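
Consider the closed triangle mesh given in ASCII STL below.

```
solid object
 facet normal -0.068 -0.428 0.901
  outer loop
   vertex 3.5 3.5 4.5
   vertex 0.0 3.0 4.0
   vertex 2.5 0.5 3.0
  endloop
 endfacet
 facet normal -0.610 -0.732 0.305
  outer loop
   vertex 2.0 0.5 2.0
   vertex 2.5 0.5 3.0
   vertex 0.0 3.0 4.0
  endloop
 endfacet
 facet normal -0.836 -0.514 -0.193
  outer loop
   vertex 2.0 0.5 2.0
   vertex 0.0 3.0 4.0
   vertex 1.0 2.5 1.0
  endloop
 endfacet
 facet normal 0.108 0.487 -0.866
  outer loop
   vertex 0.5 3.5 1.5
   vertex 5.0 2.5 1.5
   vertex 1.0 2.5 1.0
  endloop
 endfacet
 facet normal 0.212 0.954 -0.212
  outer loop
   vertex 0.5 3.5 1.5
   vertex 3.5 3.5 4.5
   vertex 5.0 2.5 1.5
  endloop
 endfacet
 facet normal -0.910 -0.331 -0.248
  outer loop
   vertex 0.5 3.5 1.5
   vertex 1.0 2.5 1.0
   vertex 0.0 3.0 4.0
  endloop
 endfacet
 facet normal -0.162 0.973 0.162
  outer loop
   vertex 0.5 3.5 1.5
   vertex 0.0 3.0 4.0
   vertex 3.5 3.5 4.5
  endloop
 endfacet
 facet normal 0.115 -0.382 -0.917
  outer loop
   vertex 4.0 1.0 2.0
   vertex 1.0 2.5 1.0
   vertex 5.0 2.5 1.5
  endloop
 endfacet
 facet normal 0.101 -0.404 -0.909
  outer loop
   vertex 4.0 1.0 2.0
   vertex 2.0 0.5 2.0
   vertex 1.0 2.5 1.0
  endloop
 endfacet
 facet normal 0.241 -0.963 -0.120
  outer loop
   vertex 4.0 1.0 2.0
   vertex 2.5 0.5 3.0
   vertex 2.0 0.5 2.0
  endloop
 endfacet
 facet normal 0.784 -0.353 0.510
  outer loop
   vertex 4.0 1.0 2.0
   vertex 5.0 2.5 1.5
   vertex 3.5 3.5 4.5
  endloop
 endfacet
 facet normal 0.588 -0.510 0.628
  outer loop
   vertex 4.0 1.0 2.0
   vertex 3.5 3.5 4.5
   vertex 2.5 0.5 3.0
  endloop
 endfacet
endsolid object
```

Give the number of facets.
12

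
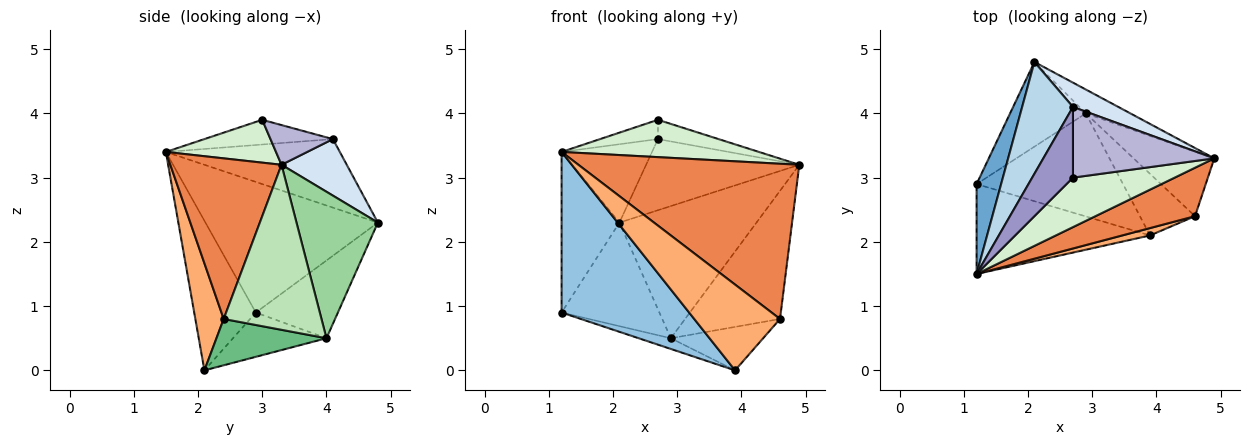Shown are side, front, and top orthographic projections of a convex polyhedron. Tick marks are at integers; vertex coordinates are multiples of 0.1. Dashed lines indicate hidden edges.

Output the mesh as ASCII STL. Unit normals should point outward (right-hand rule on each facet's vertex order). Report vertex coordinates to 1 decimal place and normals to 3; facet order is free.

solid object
 facet normal -0.933 0.313 0.175
  outer loop
   vertex 1.2 2.9 0.9
   vertex 1.2 1.5 3.4
   vertex 2.1 4.8 2.3
  endloop
 endfacet
 facet normal -0.388 -0.804 -0.450
  outer loop
   vertex 1.2 2.9 0.9
   vertex 3.9 2.1 0.0
   vertex 1.2 1.5 3.4
  endloop
 endfacet
 facet normal -0.741 0.385 0.550
  outer loop
   vertex 2.7 4.1 3.6
   vertex 2.1 4.8 2.3
   vertex 1.2 1.5 3.4
  endloop
 endfacet
 facet normal 0.374 0.878 0.300
  outer loop
   vertex 2.7 4.1 3.6
   vertex 4.9 3.3 3.2
   vertex 2.1 4.8 2.3
  endloop
 endfacet
 facet normal 0.433 -0.860 0.269
  outer loop
   vertex 4.6 2.4 0.8
   vertex 4.9 3.3 3.2
   vertex 1.2 1.5 3.4
  endloop
 endfacet
 facet normal 0.313 -0.946 0.081
  outer loop
   vertex 4.6 2.4 0.8
   vertex 1.2 1.5 3.4
   vertex 3.9 2.1 0.0
  endloop
 endfacet
 facet normal -0.545 0.649 -0.531
  outer loop
   vertex 2.9 4.0 0.5
   vertex 1.2 2.9 0.9
   vertex 2.1 4.8 2.3
  endloop
 endfacet
 facet normal -0.288 0.099 -0.952
  outer loop
   vertex 2.9 4.0 0.5
   vertex 3.9 2.1 0.0
   vertex 1.2 2.9 0.9
  endloop
 endfacet
 facet normal 0.566 0.475 -0.674
  outer loop
   vertex 2.9 4.0 0.5
   vertex 4.6 2.4 0.8
   vertex 3.9 2.1 0.0
  endloop
 endfacet
 facet normal 0.504 0.850 -0.153
  outer loop
   vertex 2.9 4.0 0.5
   vertex 2.1 4.8 2.3
   vertex 4.9 3.3 3.2
  endloop
 endfacet
 facet normal 0.677 0.657 -0.331
  outer loop
   vertex 2.9 4.0 0.5
   vertex 4.9 3.3 3.2
   vertex 4.6 2.4 0.8
  endloop
 endfacet
 facet normal 0.319 -0.571 0.757
  outer loop
   vertex 2.7 3.0 3.9
   vertex 1.2 1.5 3.4
   vertex 4.9 3.3 3.2
  endloop
 endfacet
 facet normal -0.505 0.227 0.833
  outer loop
   vertex 2.7 3.0 3.9
   vertex 2.7 4.1 3.6
   vertex 1.2 1.5 3.4
  endloop
 endfacet
 facet normal 0.262 0.254 0.931
  outer loop
   vertex 2.7 3.0 3.9
   vertex 4.9 3.3 3.2
   vertex 2.7 4.1 3.6
  endloop
 endfacet
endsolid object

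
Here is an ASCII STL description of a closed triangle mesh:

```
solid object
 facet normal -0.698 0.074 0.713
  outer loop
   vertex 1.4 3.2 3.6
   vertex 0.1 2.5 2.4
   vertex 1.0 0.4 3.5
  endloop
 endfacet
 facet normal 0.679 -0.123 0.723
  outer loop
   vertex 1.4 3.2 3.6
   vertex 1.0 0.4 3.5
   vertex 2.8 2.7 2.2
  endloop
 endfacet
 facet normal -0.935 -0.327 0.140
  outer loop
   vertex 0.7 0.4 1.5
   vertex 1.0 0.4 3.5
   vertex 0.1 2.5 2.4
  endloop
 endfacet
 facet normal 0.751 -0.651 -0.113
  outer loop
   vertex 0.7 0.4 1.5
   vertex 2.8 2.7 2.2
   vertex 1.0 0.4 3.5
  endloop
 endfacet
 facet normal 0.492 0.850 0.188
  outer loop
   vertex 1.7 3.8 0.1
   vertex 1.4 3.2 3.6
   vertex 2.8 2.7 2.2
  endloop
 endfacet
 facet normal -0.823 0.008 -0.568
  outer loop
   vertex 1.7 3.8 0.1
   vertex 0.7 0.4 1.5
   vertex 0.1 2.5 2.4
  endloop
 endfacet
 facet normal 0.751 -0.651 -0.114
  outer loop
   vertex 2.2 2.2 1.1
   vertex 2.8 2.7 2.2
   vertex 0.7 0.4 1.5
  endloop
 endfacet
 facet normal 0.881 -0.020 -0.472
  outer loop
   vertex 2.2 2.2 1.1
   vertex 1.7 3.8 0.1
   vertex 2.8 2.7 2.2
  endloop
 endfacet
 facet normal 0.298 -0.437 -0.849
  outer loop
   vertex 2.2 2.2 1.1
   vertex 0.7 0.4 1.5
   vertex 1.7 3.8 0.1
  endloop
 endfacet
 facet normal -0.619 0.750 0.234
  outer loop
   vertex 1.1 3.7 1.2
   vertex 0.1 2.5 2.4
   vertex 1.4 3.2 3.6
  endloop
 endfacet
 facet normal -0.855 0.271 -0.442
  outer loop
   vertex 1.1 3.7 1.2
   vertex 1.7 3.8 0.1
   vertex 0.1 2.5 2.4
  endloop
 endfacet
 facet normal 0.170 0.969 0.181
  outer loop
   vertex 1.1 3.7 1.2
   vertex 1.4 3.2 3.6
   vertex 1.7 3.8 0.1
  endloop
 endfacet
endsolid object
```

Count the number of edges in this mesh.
18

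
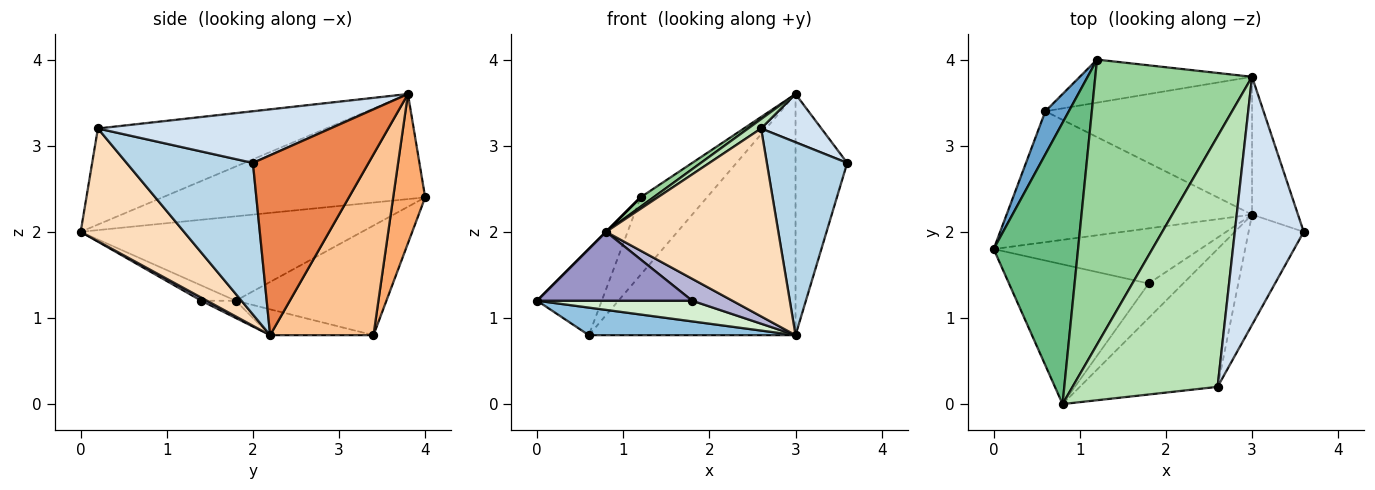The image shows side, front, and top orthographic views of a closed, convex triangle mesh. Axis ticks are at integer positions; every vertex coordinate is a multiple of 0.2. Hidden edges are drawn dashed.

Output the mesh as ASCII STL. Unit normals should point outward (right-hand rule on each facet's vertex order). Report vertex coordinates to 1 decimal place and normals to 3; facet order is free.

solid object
 facet normal -0.902 0.386 0.193
  outer loop
   vertex 0.6 3.4 0.8
   vertex 0.0 1.8 1.2
   vertex 1.2 4.0 2.4
  endloop
 endfacet
 facet normal -0.102 -0.205 -0.973
  outer loop
   vertex 3.0 2.2 0.8
   vertex 0.0 1.8 1.2
   vertex 0.6 3.4 0.8
  endloop
 endfacet
 facet normal 0.807 -0.513 -0.293
  outer loop
   vertex 2.6 0.2 3.2
   vertex 3.0 2.2 0.8
   vertex 3.6 2.0 2.8
  endloop
 endfacet
 facet normal 0.593 -0.154 0.790
  outer loop
   vertex 3.0 3.8 3.6
   vertex 2.6 0.2 3.2
   vertex 3.6 2.0 2.8
  endloop
 endfacet
 facet normal 0.889 0.397 -0.227
  outer loop
   vertex 3.0 3.8 3.6
   vertex 3.6 2.0 2.8
   vertex 3.0 2.2 0.8
  endloop
 endfacet
 facet normal 0.388 0.806 -0.448
  outer loop
   vertex 3.0 3.8 3.6
   vertex 0.6 3.4 0.8
   vertex 1.2 4.0 2.4
  endloop
 endfacet
 facet normal 0.398 0.796 -0.455
  outer loop
   vertex 3.0 3.8 3.6
   vertex 3.0 2.2 0.8
   vertex 0.6 3.4 0.8
  endloop
 endfacet
 facet normal 0.436 -0.726 -0.532
  outer loop
   vertex 0.8 0.0 2.0
   vertex 3.0 2.2 0.8
   vertex 2.6 0.2 3.2
  endloop
 endfacet
 facet normal -0.707 0.000 0.707
  outer loop
   vertex 0.8 0.0 2.0
   vertex 1.2 4.0 2.4
   vertex 0.0 1.8 1.2
  endloop
 endfacet
 facet normal -0.557 -0.027 0.830
  outer loop
   vertex 0.8 0.0 2.0
   vertex 3.0 3.8 3.6
   vertex 1.2 4.0 2.4
  endloop
 endfacet
 facet normal -0.552 -0.031 0.833
  outer loop
   vertex 0.8 0.0 2.0
   vertex 2.6 0.2 3.2
   vertex 3.0 3.8 3.6
  endloop
 endfacet
 facet normal -0.078 -0.350 -0.933
  outer loop
   vertex 1.8 1.4 1.2
   vertex 0.0 1.8 1.2
   vertex 3.0 2.2 0.8
  endloop
 endfacet
 facet normal -0.098 -0.440 -0.893
  outer loop
   vertex 1.8 1.4 1.2
   vertex 0.8 0.0 2.0
   vertex 0.0 1.8 1.2
  endloop
 endfacet
 facet normal 0.076 -0.535 -0.841
  outer loop
   vertex 1.8 1.4 1.2
   vertex 3.0 2.2 0.8
   vertex 0.8 0.0 2.0
  endloop
 endfacet
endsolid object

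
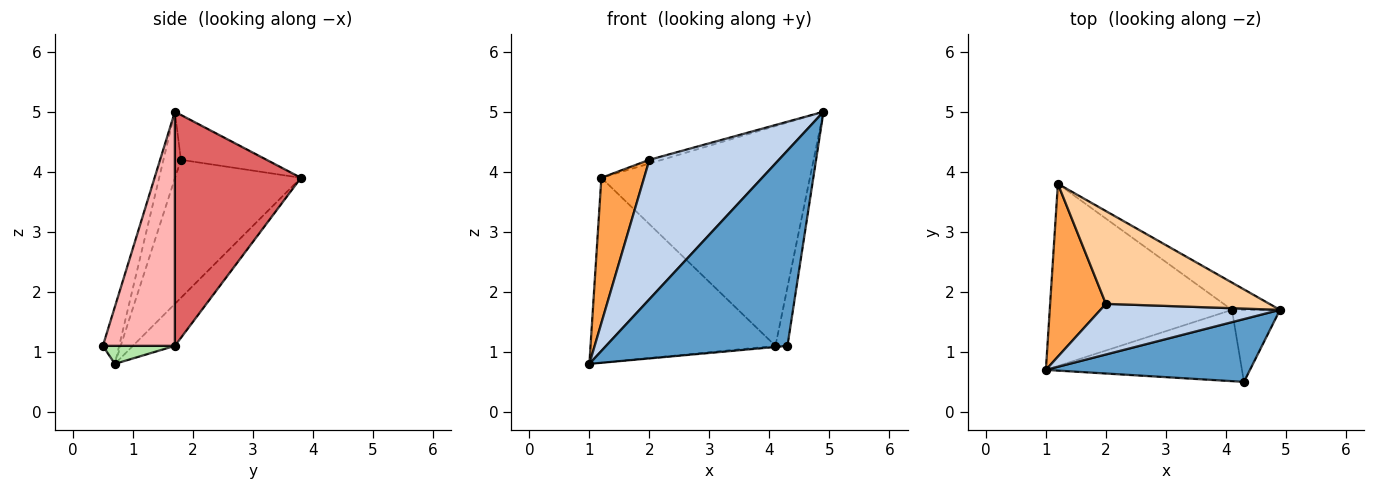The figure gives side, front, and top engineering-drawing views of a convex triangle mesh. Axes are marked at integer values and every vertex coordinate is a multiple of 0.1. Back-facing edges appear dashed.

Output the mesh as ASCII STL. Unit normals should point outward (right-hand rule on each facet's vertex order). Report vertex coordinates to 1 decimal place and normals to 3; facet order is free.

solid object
 facet normal -0.085 -0.949 0.305
  outer loop
   vertex 4.3 0.5 1.1
   vertex 4.9 1.7 5.0
   vertex 1.0 0.7 0.8
  endloop
 endfacet
 facet normal -0.126 -0.933 0.339
  outer loop
   vertex 2.0 1.8 4.2
   vertex 1.0 0.7 0.8
   vertex 4.9 1.7 5.0
  endloop
 endfacet
 facet normal -0.884 -0.300 0.357
  outer loop
   vertex 2.0 1.8 4.2
   vertex 1.2 3.8 3.9
   vertex 1.0 0.7 0.8
  endloop
 endfacet
 facet normal -0.264 0.039 0.964
  outer loop
   vertex 2.0 1.8 4.2
   vertex 4.9 1.7 5.0
   vertex 1.2 3.8 3.9
  endloop
 endfacet
 facet normal -0.160 0.703 -0.693
  outer loop
   vertex 4.1 1.7 1.1
   vertex 1.0 0.7 0.8
   vertex 1.2 3.8 3.9
  endloop
 endfacet
 facet normal 0.091 0.015 -0.996
  outer loop
   vertex 4.1 1.7 1.1
   vertex 4.3 0.5 1.1
   vertex 1.0 0.7 0.8
  endloop
 endfacet
 facet normal 0.514 0.851 -0.106
  outer loop
   vertex 4.1 1.7 1.1
   vertex 1.2 3.8 3.9
   vertex 4.9 1.7 5.0
  endloop
 endfacet
 facet normal 0.967 0.161 -0.198
  outer loop
   vertex 4.1 1.7 1.1
   vertex 4.9 1.7 5.0
   vertex 4.3 0.5 1.1
  endloop
 endfacet
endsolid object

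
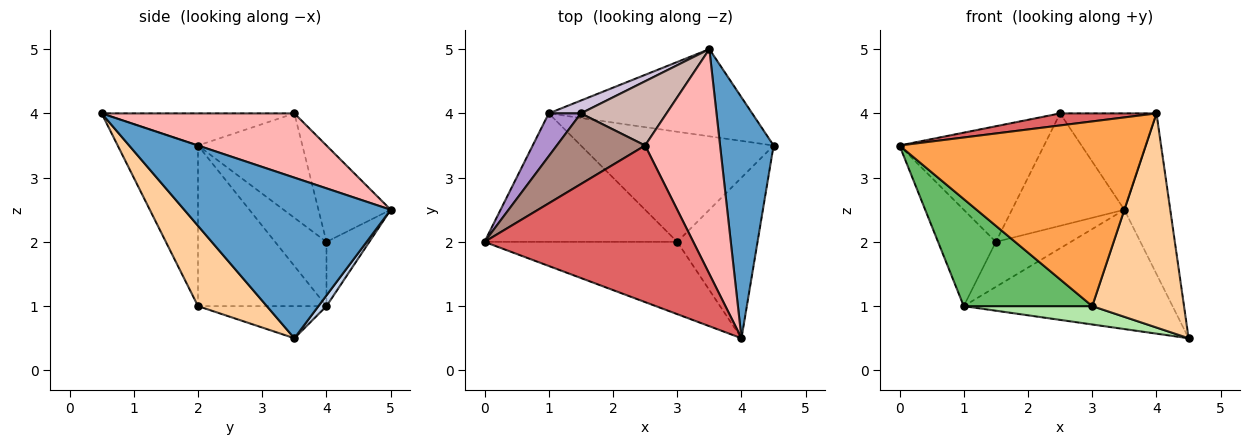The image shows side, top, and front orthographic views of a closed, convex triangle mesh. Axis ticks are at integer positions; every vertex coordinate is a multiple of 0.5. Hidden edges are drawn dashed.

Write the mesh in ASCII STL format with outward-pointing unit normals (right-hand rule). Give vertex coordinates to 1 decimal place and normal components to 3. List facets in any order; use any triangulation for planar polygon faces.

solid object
 facet normal 0.928 0.206 0.309
  outer loop
   vertex 3.5 5.0 2.5
   vertex 4.0 0.5 4.0
   vertex 4.5 3.5 0.5
  endloop
 endfacet
 facet normal 0.031 0.807 -0.590
  outer loop
   vertex 1.0 4.0 1.0
   vertex 3.5 5.0 2.5
   vertex 4.5 3.5 0.5
  endloop
 endfacet
 facet normal -0.291 -0.891 -0.349
  outer loop
   vertex 3.0 2.0 1.0
   vertex 4.0 0.5 4.0
   vertex 0.0 2.0 3.5
  endloop
 endfacet
 facet normal 0.514 -0.686 -0.514
  outer loop
   vertex 3.0 2.0 1.0
   vertex 4.5 3.5 0.5
   vertex 4.0 0.5 4.0
  endloop
 endfacet
 facet normal -0.539 -0.539 -0.647
  outer loop
   vertex 3.0 2.0 1.0
   vertex 0.0 2.0 3.5
   vertex 1.0 4.0 1.0
  endloop
 endfacet
 facet normal -0.162 -0.162 -0.973
  outer loop
   vertex 3.0 2.0 1.0
   vertex 1.0 4.0 1.0
   vertex 4.5 3.5 0.5
  endloop
 endfacet
 facet normal -0.152 -0.076 0.986
  outer loop
   vertex 2.5 3.5 4.0
   vertex 0.0 2.0 3.5
   vertex 4.0 0.5 4.0
  endloop
 endfacet
 facet normal 0.619 0.309 0.722
  outer loop
   vertex 2.5 3.5 4.0
   vertex 4.0 0.5 4.0
   vertex 3.5 5.0 2.5
  endloop
 endfacet
 facet normal -0.630 0.709 0.315
  outer loop
   vertex 1.5 4.0 2.0
   vertex 1.0 4.0 1.0
   vertex 0.0 2.0 3.5
  endloop
 endfacet
 facet normal -0.482 0.843 0.241
  outer loop
   vertex 1.5 4.0 2.0
   vertex 3.5 5.0 2.5
   vertex 1.0 4.0 1.0
  endloop
 endfacet
 facet normal -0.525 0.726 0.444
  outer loop
   vertex 1.5 4.0 2.0
   vertex 0.0 2.0 3.5
   vertex 2.5 3.5 4.0
  endloop
 endfacet
 facet normal -0.487 0.758 0.433
  outer loop
   vertex 1.5 4.0 2.0
   vertex 2.5 3.5 4.0
   vertex 3.5 5.0 2.5
  endloop
 endfacet
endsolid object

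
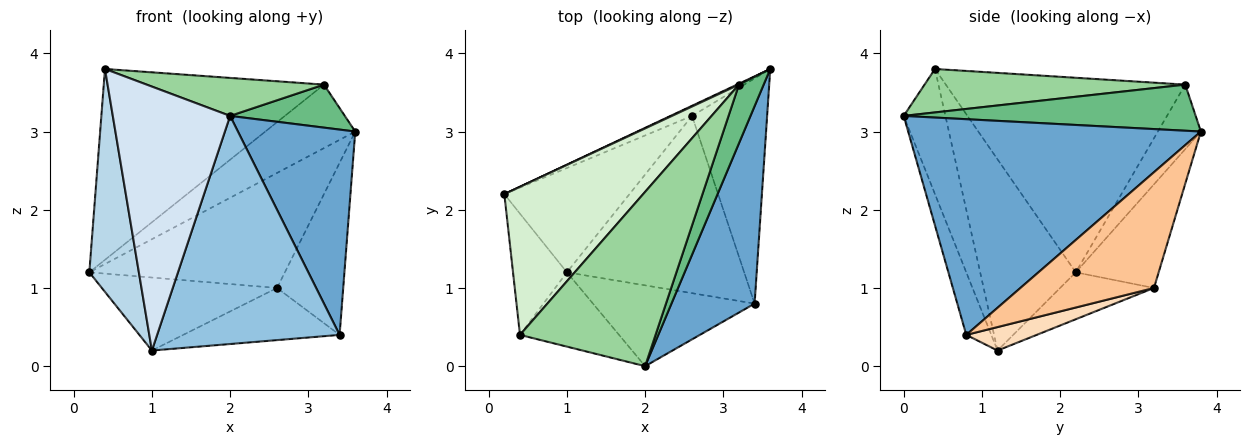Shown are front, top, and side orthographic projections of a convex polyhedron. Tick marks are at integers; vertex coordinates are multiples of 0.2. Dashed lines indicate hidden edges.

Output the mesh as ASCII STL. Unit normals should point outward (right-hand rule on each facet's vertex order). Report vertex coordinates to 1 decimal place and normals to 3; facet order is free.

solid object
 facet normal 0.874 -0.350 0.337
  outer loop
   vertex 3.4 0.8 0.4
   vertex 3.6 3.8 3.0
   vertex 2.0 0.0 3.2
  endloop
 endfacet
 facet normal -0.128 -0.935 -0.331
  outer loop
   vertex 3.4 0.8 0.4
   vertex 2.0 0.0 3.2
   vertex 1.0 1.2 0.2
  endloop
 endfacet
 facet normal -0.861 -0.446 -0.243
  outer loop
   vertex 0.4 0.4 3.8
   vertex 0.2 2.2 1.2
   vertex 1.0 1.2 0.2
  endloop
 endfacet
 facet normal -0.324 -0.911 -0.256
  outer loop
   vertex 0.4 0.4 3.8
   vertex 1.0 1.2 0.2
   vertex 2.0 0.0 3.2
  endloop
 endfacet
 facet normal -0.389 0.918 -0.081
  outer loop
   vertex 2.6 3.2 1.0
   vertex 0.2 2.2 1.2
   vertex 3.6 3.8 3.0
  endloop
 endfacet
 facet normal -0.294 0.548 -0.783
  outer loop
   vertex 2.6 3.2 1.0
   vertex 1.0 1.2 0.2
   vertex 0.2 2.2 1.2
  endloop
 endfacet
 facet normal 0.775 0.384 -0.503
  outer loop
   vertex 2.6 3.2 1.0
   vertex 3.6 3.8 3.0
   vertex 3.4 0.8 0.4
  endloop
 endfacet
 facet normal 0.126 0.280 -0.952
  outer loop
   vertex 2.6 3.2 1.0
   vertex 3.4 0.8 0.4
   vertex 1.0 1.2 0.2
  endloop
 endfacet
 facet normal 0.833 -0.327 0.446
  outer loop
   vertex 3.2 3.6 3.6
   vertex 2.0 0.0 3.2
   vertex 3.6 3.8 3.0
  endloop
 endfacet
 facet normal 0.299 -0.203 0.932
  outer loop
   vertex 3.2 3.6 3.6
   vertex 0.4 0.4 3.8
   vertex 2.0 0.0 3.2
  endloop
 endfacet
 facet normal -0.431 0.902 0.013
  outer loop
   vertex 3.2 3.6 3.6
   vertex 3.6 3.8 3.0
   vertex 0.2 2.2 1.2
  endloop
 endfacet
 facet normal -0.652 0.599 0.465
  outer loop
   vertex 3.2 3.6 3.6
   vertex 0.2 2.2 1.2
   vertex 0.4 0.4 3.8
  endloop
 endfacet
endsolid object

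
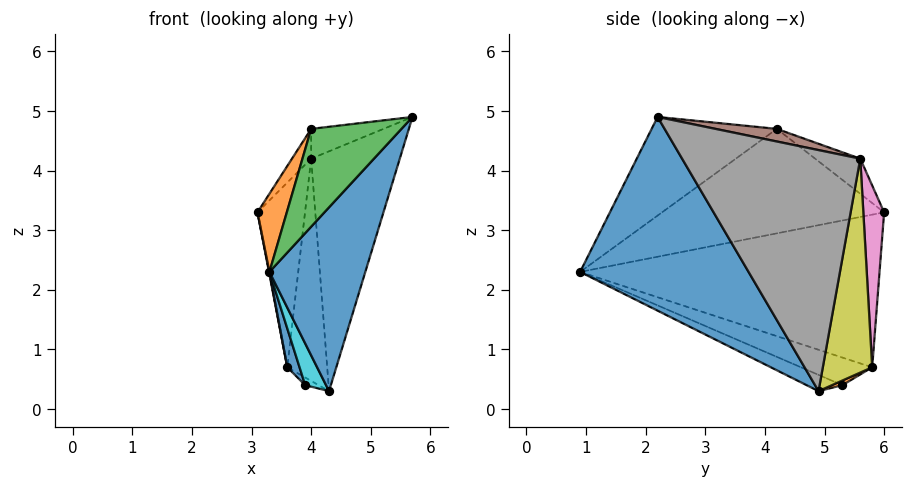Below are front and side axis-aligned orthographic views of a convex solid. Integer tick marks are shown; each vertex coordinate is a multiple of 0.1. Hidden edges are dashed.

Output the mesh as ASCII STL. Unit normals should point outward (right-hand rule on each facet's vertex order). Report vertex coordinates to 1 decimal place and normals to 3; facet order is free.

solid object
 facet normal 0.760 -0.433 -0.485
  outer loop
   vertex 4.3 4.9 0.3
   vertex 5.7 2.2 4.9
   vertex 3.3 0.9 2.3
  endloop
 endfacet
 facet normal -0.898 -0.118 0.425
  outer loop
   vertex 4.0 4.2 4.7
   vertex 3.1 6.0 3.3
   vertex 3.3 0.9 2.3
  endloop
 endfacet
 facet normal -0.562 -0.405 0.721
  outer loop
   vertex 4.0 4.2 4.7
   vertex 3.3 0.9 2.3
   vertex 5.7 2.2 4.9
  endloop
 endfacet
 facet normal -0.982 -0.002 -0.189
  outer loop
   vertex 3.6 5.8 0.7
   vertex 3.3 0.9 2.3
   vertex 3.1 6.0 3.3
  endloop
 endfacet
 facet normal -0.621 0.264 0.738
  outer loop
   vertex 4.0 5.6 4.2
   vertex 3.1 6.0 3.3
   vertex 4.0 4.2 4.7
  endloop
 endfacet
 facet normal 0.274 0.323 0.906
  outer loop
   vertex 4.0 5.6 4.2
   vertex 4.0 4.2 4.7
   vertex 5.7 2.2 4.9
  endloop
 endfacet
 facet normal 0.401 0.916 0.007
  outer loop
   vertex 4.0 5.6 4.2
   vertex 3.6 5.8 0.7
   vertex 3.1 6.0 3.3
  endloop
 endfacet
 facet normal 0.895 0.445 -0.011
  outer loop
   vertex 4.0 5.6 4.2
   vertex 5.7 2.2 4.9
   vertex 4.3 4.9 0.3
  endloop
 endfacet
 facet normal 0.777 0.628 -0.053
  outer loop
   vertex 4.0 5.6 4.2
   vertex 4.3 4.9 0.3
   vertex 3.6 5.8 0.7
  endloop
 endfacet
 facet normal -0.493 -0.287 -0.821
  outer loop
   vertex 3.9 5.3 0.4
   vertex 4.3 4.9 0.3
   vertex 3.3 0.9 2.3
  endloop
 endfacet
 facet normal -0.806 -0.138 -0.575
  outer loop
   vertex 3.9 5.3 0.4
   vertex 3.3 0.9 2.3
   vertex 3.6 5.8 0.7
  endloop
 endfacet
 facet normal 0.503 0.646 -0.574
  outer loop
   vertex 3.9 5.3 0.4
   vertex 3.6 5.8 0.7
   vertex 4.3 4.9 0.3
  endloop
 endfacet
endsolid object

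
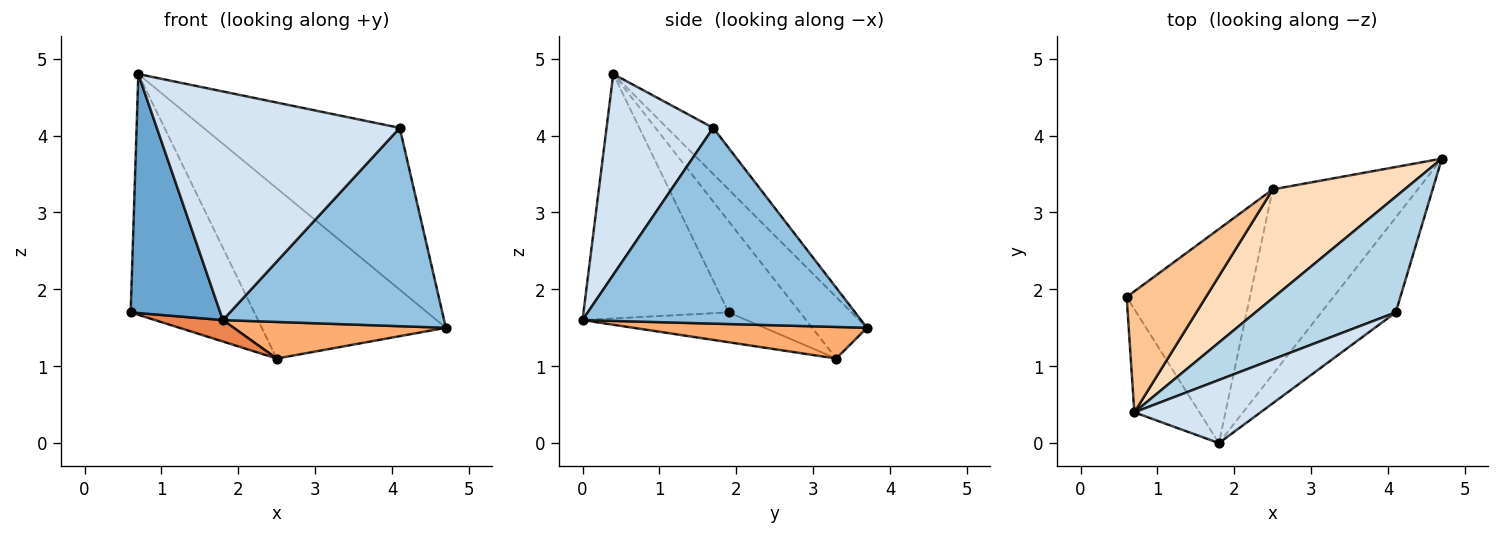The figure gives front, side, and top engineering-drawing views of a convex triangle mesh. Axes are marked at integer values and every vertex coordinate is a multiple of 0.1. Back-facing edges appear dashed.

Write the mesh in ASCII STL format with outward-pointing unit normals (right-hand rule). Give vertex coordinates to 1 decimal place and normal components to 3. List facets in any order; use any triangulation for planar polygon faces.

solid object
 facet normal -0.830 -0.512 -0.221
  outer loop
   vertex 0.7 0.4 4.8
   vertex 0.6 1.9 1.7
   vertex 1.8 0.0 1.6
  endloop
 endfacet
 facet normal 0.751 -0.596 -0.285
  outer loop
   vertex 4.1 1.7 4.1
   vertex 1.8 0.0 1.6
   vertex 4.7 3.7 1.5
  endloop
 endfacet
 facet normal -0.188 0.799 0.571
  outer loop
   vertex 4.1 1.7 4.1
   vertex 4.7 3.7 1.5
   vertex 0.7 0.4 4.8
  endloop
 endfacet
 facet normal 0.390 -0.888 0.245
  outer loop
   vertex 4.1 1.7 4.1
   vertex 0.7 0.4 4.8
   vertex 1.8 0.0 1.6
  endloop
 endfacet
 facet normal -0.234 -0.097 -0.967
  outer loop
   vertex 2.5 3.3 1.1
   vertex 1.8 0.0 1.6
   vertex 0.6 1.9 1.7
  endloop
 endfacet
 facet normal 0.209 -0.190 -0.959
  outer loop
   vertex 2.5 3.3 1.1
   vertex 4.7 3.7 1.5
   vertex 1.8 0.0 1.6
  endloop
 endfacet
 facet normal -0.459 0.794 0.399
  outer loop
   vertex 2.5 3.3 1.1
   vertex 0.6 1.9 1.7
   vertex 0.7 0.4 4.8
  endloop
 endfacet
 facet normal -0.244 0.817 0.522
  outer loop
   vertex 2.5 3.3 1.1
   vertex 0.7 0.4 4.8
   vertex 4.7 3.7 1.5
  endloop
 endfacet
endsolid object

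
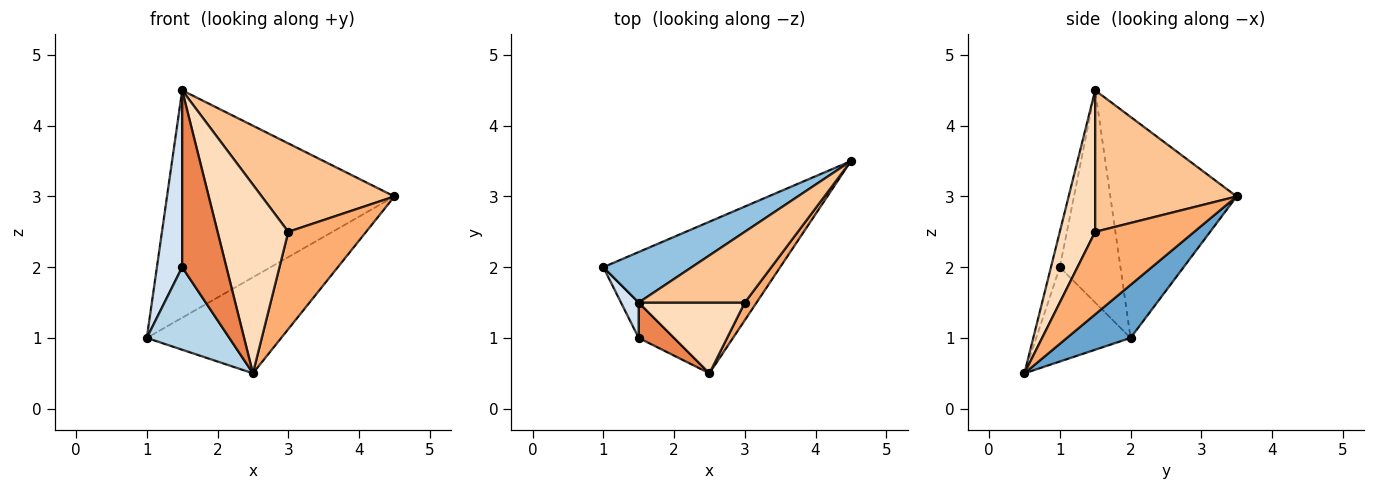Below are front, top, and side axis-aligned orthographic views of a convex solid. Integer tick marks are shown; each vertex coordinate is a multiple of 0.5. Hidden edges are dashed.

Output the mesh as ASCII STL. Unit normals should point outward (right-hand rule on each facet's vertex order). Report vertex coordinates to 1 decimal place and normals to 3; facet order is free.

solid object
 facet normal 0.246 0.519 -0.819
  outer loop
   vertex 2.5 0.5 0.5
   vertex 1.0 2.0 1.0
   vertex 4.5 3.5 3.0
  endloop
 endfacet
 facet normal -0.477 0.858 0.191
  outer loop
   vertex 1.5 1.5 4.5
   vertex 4.5 3.5 3.0
   vertex 1.0 2.0 1.0
  endloop
 endfacet
 facet normal -0.724 -0.634 -0.272
  outer loop
   vertex 1.5 1.0 2.0
   vertex 1.0 2.0 1.0
   vertex 2.5 0.5 0.5
  endloop
 endfacet
 facet normal -0.920 -0.383 0.077
  outer loop
   vertex 1.5 1.0 2.0
   vertex 1.5 1.5 4.5
   vertex 1.0 2.0 1.0
  endloop
 endfacet
 facet normal -0.192 -0.962 0.192
  outer loop
   vertex 1.5 1.0 2.0
   vertex 2.5 0.5 0.5
   vertex 1.5 1.5 4.5
  endloop
 endfacet
 facet normal 0.781 -0.614 0.112
  outer loop
   vertex 3.0 1.5 2.5
   vertex 2.5 0.5 0.5
   vertex 4.5 3.5 3.0
  endloop
 endfacet
 facet normal 0.640 -0.600 0.480
  outer loop
   vertex 3.0 1.5 2.5
   vertex 4.5 3.5 3.0
   vertex 1.5 1.5 4.5
  endloop
 endfacet
 facet normal 0.424 -0.848 0.318
  outer loop
   vertex 3.0 1.5 2.5
   vertex 1.5 1.5 4.5
   vertex 2.5 0.5 0.5
  endloop
 endfacet
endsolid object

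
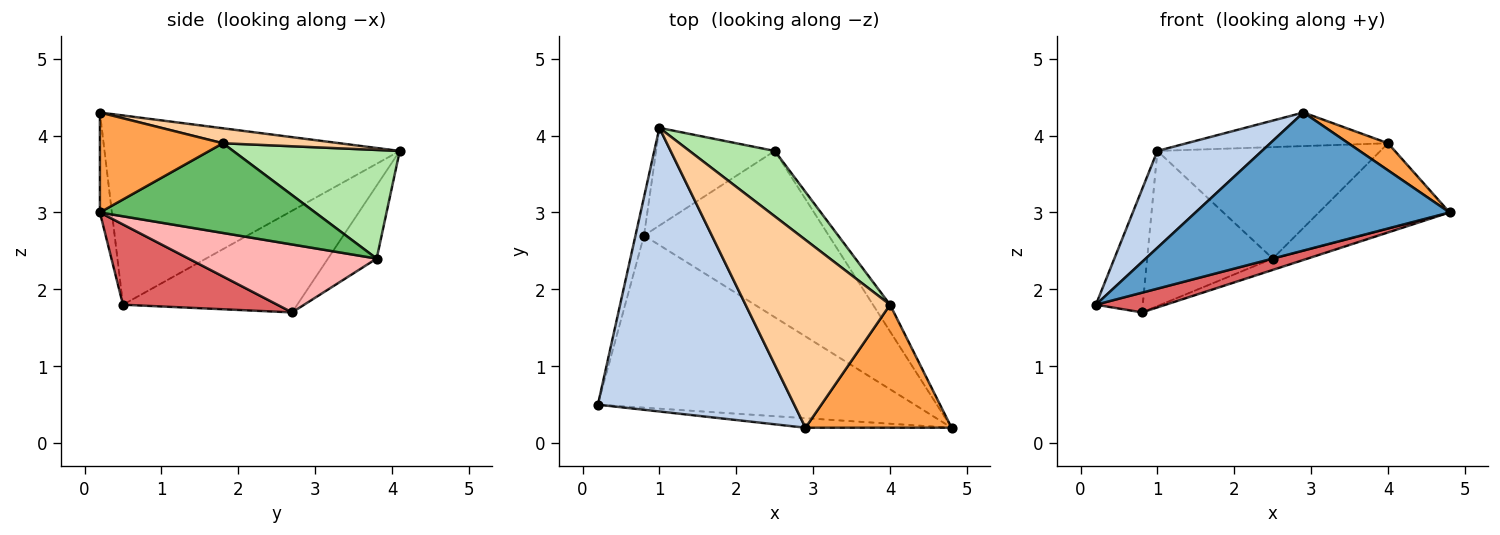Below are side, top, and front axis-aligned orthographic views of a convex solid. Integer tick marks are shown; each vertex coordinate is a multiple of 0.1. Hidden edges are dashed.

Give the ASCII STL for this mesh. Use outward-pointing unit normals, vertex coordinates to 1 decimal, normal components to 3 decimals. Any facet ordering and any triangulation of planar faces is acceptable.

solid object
 facet normal -0.047 -0.997 -0.069
  outer loop
   vertex 2.9 0.2 4.3
   vertex 0.2 0.5 1.8
   vertex 4.8 0.2 3.0
  endloop
 endfacet
 facet normal -0.674 -0.239 0.699
  outer loop
   vertex 2.9 0.2 4.3
   vertex 1.0 4.1 3.8
   vertex 0.2 0.5 1.8
  endloop
 endfacet
 facet normal 0.556 -0.179 0.812
  outer loop
   vertex 4.0 1.8 3.9
   vertex 2.9 0.2 4.3
   vertex 4.8 0.2 3.0
  endloop
 endfacet
 facet normal 0.102 0.175 0.979
  outer loop
   vertex 4.0 1.8 3.9
   vertex 1.0 4.1 3.8
   vertex 2.9 0.2 4.3
  endloop
 endfacet
 facet normal 0.844 0.512 -0.161
  outer loop
   vertex 4.0 1.8 3.9
   vertex 4.8 0.2 3.0
   vertex 2.5 3.8 2.4
  endloop
 endfacet
 facet normal 0.542 0.725 0.425
  outer loop
   vertex 4.0 1.8 3.9
   vertex 2.5 3.8 2.4
   vertex 1.0 4.1 3.8
  endloop
 endfacet
 facet normal 0.244 -0.110 -0.963
  outer loop
   vertex 0.8 2.7 1.7
   vertex 4.8 0.2 3.0
   vertex 0.2 0.5 1.8
  endloop
 endfacet
 facet normal 0.344 0.064 -0.937
  outer loop
   vertex 0.8 2.7 1.7
   vertex 2.5 3.8 2.4
   vertex 4.8 0.2 3.0
  endloop
 endfacet
 facet normal -0.963 0.259 -0.081
  outer loop
   vertex 0.8 2.7 1.7
   vertex 0.2 0.5 1.8
   vertex 1.0 4.1 3.8
  endloop
 endfacet
 facet normal -0.312 0.804 -0.506
  outer loop
   vertex 0.8 2.7 1.7
   vertex 1.0 4.1 3.8
   vertex 2.5 3.8 2.4
  endloop
 endfacet
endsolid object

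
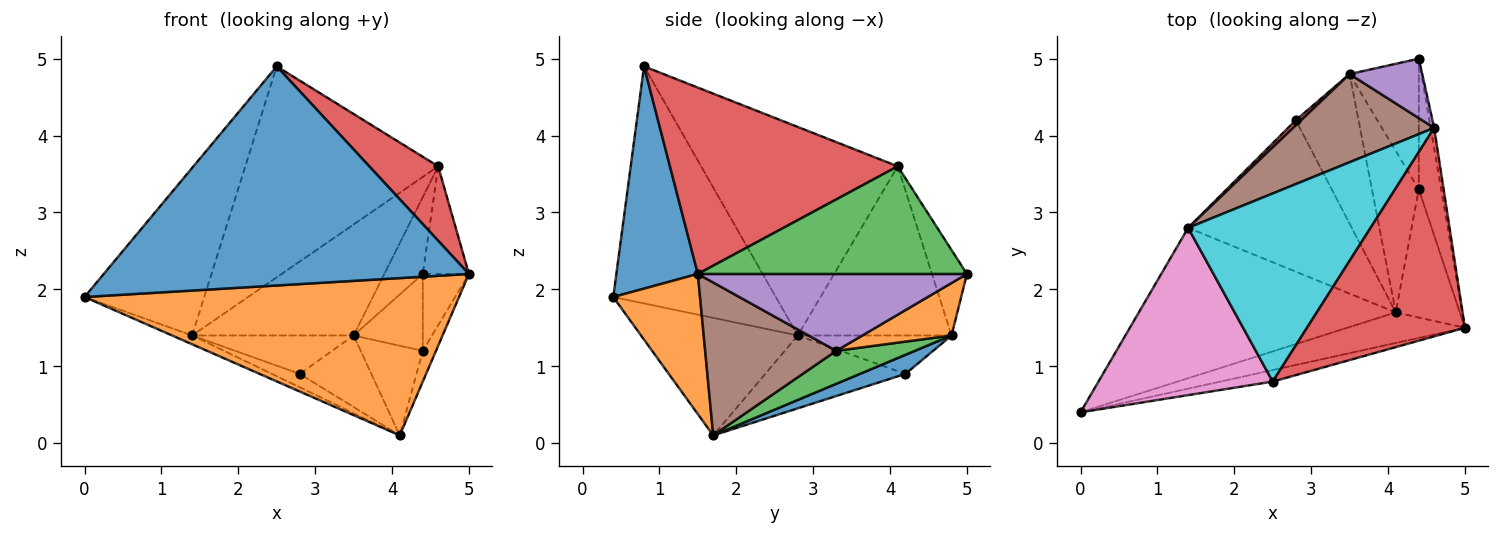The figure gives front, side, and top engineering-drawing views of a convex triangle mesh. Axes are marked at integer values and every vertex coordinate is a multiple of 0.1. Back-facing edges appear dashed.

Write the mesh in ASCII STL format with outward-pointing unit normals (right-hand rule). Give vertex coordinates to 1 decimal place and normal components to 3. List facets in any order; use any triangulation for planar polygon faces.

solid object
 facet normal 0.218 -0.975 -0.051
  outer loop
   vertex 2.5 0.8 4.9
   vertex 0.0 0.4 1.9
   vertex 5.0 1.5 2.2
  endloop
 endfacet
 facet normal 0.222 -0.957 -0.186
  outer loop
   vertex 4.1 1.7 0.1
   vertex 5.0 1.5 2.2
   vertex 0.0 0.4 1.9
  endloop
 endfacet
 facet normal 0.985 0.169 -0.032
  outer loop
   vertex 4.6 4.1 3.6
   vertex 5.0 1.5 2.2
   vertex 4.4 5.0 2.2
  endloop
 endfacet
 facet normal 0.743 -0.225 0.630
  outer loop
   vertex 4.6 4.1 3.6
   vertex 2.5 0.8 4.9
   vertex 5.0 1.5 2.2
  endloop
 endfacet
 facet normal 0.947 0.162 -0.276
  outer loop
   vertex 4.4 3.3 1.2
   vertex 4.4 5.0 2.2
   vertex 5.0 1.5 2.2
  endloop
 endfacet
 facet normal 0.918 0.092 -0.385
  outer loop
   vertex 4.4 3.3 1.2
   vertex 5.0 1.5 2.2
   vertex 4.1 1.7 0.1
  endloop
 endfacet
 facet normal -0.693 0.510 0.509
  outer loop
   vertex 1.4 2.8 1.4
   vertex 0.0 0.4 1.9
   vertex 2.5 0.8 4.9
  endloop
 endfacet
 facet normal -0.416 0.053 -0.908
  outer loop
   vertex 1.4 2.8 1.4
   vertex 4.1 1.7 0.1
   vertex 0.0 0.4 1.9
  endloop
 endfacet
 facet normal -0.406 0.080 -0.910
  outer loop
   vertex 1.4 2.8 1.4
   vertex 2.8 4.2 0.9
   vertex 4.1 1.7 0.1
  endloop
 endfacet
 facet normal -0.605 0.594 0.530
  outer loop
   vertex 1.4 2.8 1.4
   vertex 2.5 0.8 4.9
   vertex 4.6 4.1 3.6
  endloop
 endfacet
 facet normal 0.265 0.416 -0.870
  outer loop
   vertex 3.5 4.8 1.4
   vertex 4.1 1.7 0.1
   vertex 2.8 4.2 0.9
  endloop
 endfacet
 facet normal 0.547 0.424 -0.722
  outer loop
   vertex 3.5 4.8 1.4
   vertex 4.4 5.0 2.2
   vertex 4.4 3.3 1.2
  endloop
 endfacet
 facet normal 0.524 0.414 -0.745
  outer loop
   vertex 3.5 4.8 1.4
   vertex 4.4 3.3 1.2
   vertex 4.1 1.7 0.1
  endloop
 endfacet
 facet normal -0.686 0.721 0.096
  outer loop
   vertex 3.5 4.8 1.4
   vertex 2.8 4.2 0.9
   vertex 1.4 2.8 1.4
  endloop
 endfacet
 facet normal -0.584 0.642 0.496
  outer loop
   vertex 3.5 4.8 1.4
   vertex 4.6 4.1 3.6
   vertex 4.4 5.0 2.2
  endloop
 endfacet
 facet normal -0.598 0.628 0.499
  outer loop
   vertex 3.5 4.8 1.4
   vertex 1.4 2.8 1.4
   vertex 4.6 4.1 3.6
  endloop
 endfacet
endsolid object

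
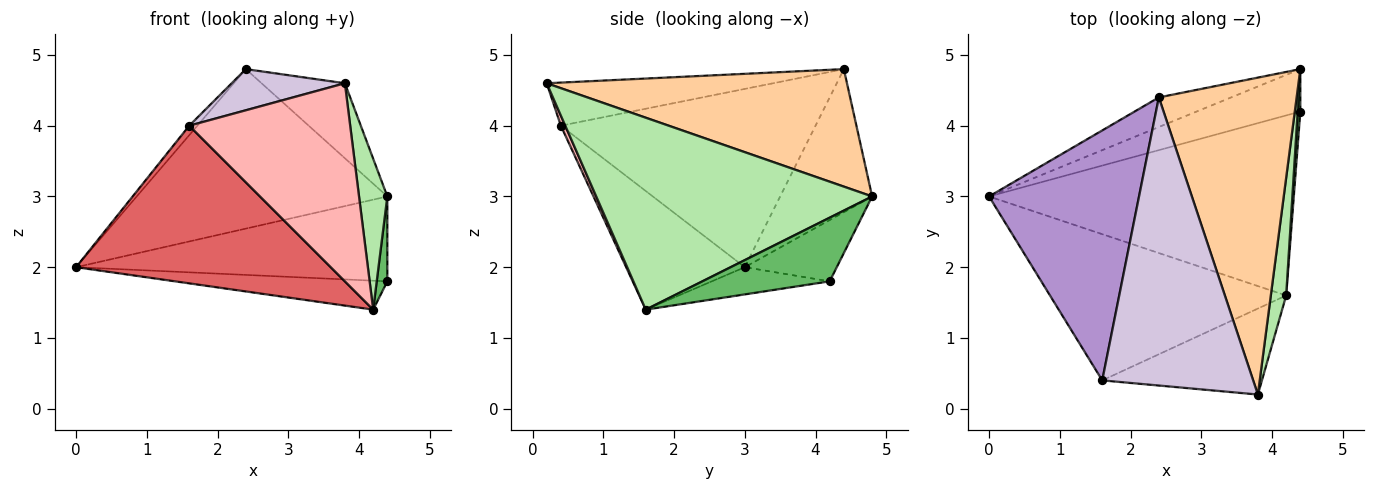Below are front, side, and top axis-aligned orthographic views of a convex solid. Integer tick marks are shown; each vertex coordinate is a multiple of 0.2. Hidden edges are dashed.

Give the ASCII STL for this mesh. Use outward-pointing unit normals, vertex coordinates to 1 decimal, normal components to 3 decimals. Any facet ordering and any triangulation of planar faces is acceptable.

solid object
 facet normal -0.088 0.158 -0.984
  outer loop
   vertex 4.2 1.6 1.4
   vertex 0.0 3.0 2.0
   vertex 4.4 4.2 1.8
  endloop
 endfacet
 facet normal -0.255 0.865 -0.432
  outer loop
   vertex 4.4 4.8 3.0
   vertex 4.4 4.2 1.8
   vertex 0.0 3.0 2.0
  endloop
 endfacet
 facet normal -0.339 0.925 -0.172
  outer loop
   vertex 4.4 4.8 3.0
   vertex 0.0 3.0 2.0
   vertex 2.4 4.4 4.8
  endloop
 endfacet
 facet normal 0.639 0.177 0.749
  outer loop
   vertex 4.4 4.8 3.0
   vertex 2.4 4.4 4.8
   vertex 3.8 0.2 4.6
  endloop
 endfacet
 facet normal 0.996 -0.083 0.041
  outer loop
   vertex 4.4 4.8 3.0
   vertex 4.2 1.6 1.4
   vertex 4.4 4.2 1.8
  endloop
 endfacet
 facet normal 0.992 -0.102 0.079
  outer loop
   vertex 4.4 4.8 3.0
   vertex 3.8 0.2 4.6
   vertex 4.2 1.6 1.4
  endloop
 endfacet
 facet normal -0.323 -0.694 -0.643
  outer loop
   vertex 1.6 0.4 4.0
   vertex 0.0 3.0 2.0
   vertex 4.2 1.6 1.4
  endloop
 endfacet
 facet normal 0.025 -0.917 -0.398
  outer loop
   vertex 1.6 0.4 4.0
   vertex 4.2 1.6 1.4
   vertex 3.8 0.2 4.6
  endloop
 endfacet
 facet normal -0.765 0.024 0.644
  outer loop
   vertex 1.6 0.4 4.0
   vertex 2.4 4.4 4.8
   vertex 0.0 3.0 2.0
  endloop
 endfacet
 facet normal -0.272 -0.136 0.953
  outer loop
   vertex 1.6 0.4 4.0
   vertex 3.8 0.2 4.6
   vertex 2.4 4.4 4.8
  endloop
 endfacet
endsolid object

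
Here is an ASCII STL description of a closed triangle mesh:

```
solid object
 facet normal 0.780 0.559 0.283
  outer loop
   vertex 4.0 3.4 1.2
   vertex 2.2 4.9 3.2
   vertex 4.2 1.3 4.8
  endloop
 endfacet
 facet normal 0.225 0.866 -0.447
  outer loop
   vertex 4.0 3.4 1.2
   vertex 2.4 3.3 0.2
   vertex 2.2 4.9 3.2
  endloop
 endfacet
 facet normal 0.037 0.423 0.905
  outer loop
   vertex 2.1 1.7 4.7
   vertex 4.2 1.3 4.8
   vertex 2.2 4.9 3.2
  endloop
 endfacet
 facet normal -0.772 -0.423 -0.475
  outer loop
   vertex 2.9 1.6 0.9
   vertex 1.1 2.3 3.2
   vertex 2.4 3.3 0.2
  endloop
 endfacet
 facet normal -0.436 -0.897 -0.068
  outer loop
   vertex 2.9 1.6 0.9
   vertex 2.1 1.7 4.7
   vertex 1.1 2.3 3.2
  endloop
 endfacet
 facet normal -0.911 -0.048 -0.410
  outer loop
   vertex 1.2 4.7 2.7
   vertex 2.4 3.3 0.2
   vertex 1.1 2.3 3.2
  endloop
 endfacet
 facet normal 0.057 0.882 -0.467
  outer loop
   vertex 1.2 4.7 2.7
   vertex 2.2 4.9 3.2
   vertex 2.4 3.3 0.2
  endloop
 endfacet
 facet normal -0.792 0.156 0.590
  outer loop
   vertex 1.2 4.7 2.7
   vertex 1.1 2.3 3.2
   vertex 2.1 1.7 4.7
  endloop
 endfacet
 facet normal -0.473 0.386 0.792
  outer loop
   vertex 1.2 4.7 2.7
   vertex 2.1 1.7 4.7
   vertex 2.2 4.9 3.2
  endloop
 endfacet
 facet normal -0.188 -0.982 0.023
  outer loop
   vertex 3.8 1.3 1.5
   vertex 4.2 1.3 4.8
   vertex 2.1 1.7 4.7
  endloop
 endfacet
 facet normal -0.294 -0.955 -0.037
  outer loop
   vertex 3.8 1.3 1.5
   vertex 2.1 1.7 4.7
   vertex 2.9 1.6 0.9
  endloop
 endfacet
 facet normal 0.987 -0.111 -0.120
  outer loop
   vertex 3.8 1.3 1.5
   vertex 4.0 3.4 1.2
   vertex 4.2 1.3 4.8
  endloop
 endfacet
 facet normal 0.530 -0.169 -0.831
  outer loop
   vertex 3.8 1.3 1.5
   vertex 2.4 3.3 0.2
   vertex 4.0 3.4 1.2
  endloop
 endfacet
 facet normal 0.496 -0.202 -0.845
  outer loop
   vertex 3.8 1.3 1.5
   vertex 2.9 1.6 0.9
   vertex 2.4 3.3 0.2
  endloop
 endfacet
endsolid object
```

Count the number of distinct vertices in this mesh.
9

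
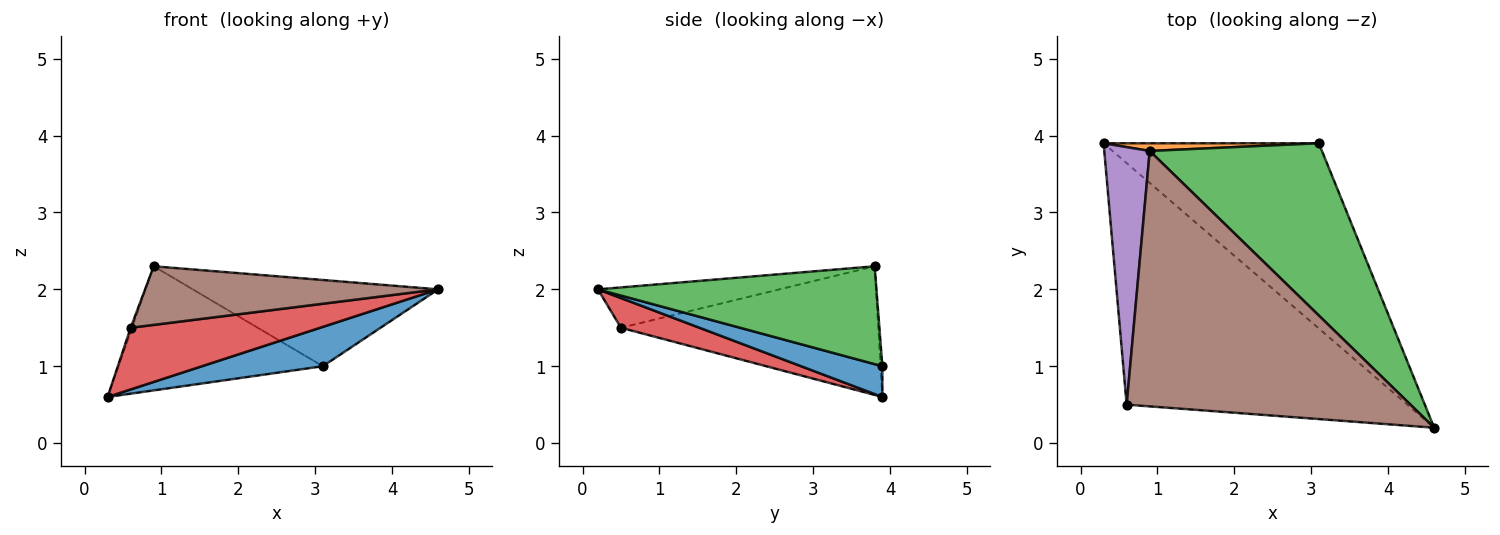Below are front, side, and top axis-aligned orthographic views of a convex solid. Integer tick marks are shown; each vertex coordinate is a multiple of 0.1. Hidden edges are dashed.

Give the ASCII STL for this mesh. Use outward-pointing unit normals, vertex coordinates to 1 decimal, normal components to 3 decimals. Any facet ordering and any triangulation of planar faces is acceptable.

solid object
 facet normal 0.138 -0.206 -0.969
  outer loop
   vertex 3.1 3.9 1.0
   vertex 4.6 0.2 2.0
   vertex 0.3 3.9 0.6
  endloop
 endfacet
 facet normal -0.009 0.998 0.062
  outer loop
   vertex 0.9 3.8 2.3
   vertex 3.1 3.9 1.0
   vertex 0.3 3.9 0.6
  endloop
 endfacet
 facet normal 0.453 0.399 0.797
  outer loop
   vertex 0.9 3.8 2.3
   vertex 4.6 0.2 2.0
   vertex 3.1 3.9 1.0
  endloop
 endfacet
 facet normal 0.102 -0.246 -0.964
  outer loop
   vertex 0.6 0.5 1.5
   vertex 0.3 3.9 0.6
   vertex 4.6 0.2 2.0
  endloop
 endfacet
 facet normal -0.943 0.005 0.333
  outer loop
   vertex 0.6 0.5 1.5
   vertex 0.9 3.8 2.3
   vertex 0.3 3.9 0.6
  endloop
 endfacet
 facet normal -0.137 -0.222 0.965
  outer loop
   vertex 0.6 0.5 1.5
   vertex 4.6 0.2 2.0
   vertex 0.9 3.8 2.3
  endloop
 endfacet
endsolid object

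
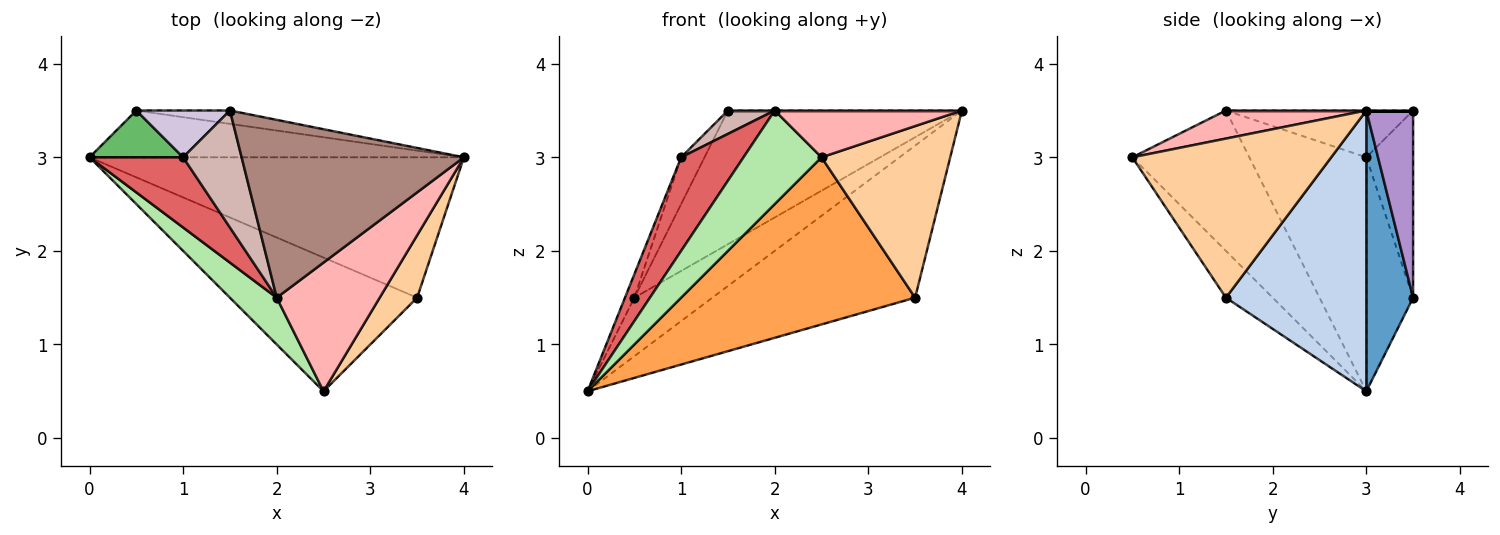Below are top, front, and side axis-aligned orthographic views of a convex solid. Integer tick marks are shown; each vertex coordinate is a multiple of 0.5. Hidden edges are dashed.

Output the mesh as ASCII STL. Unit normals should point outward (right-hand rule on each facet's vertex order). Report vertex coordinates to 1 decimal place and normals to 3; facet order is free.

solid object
 facet normal 0.424 0.707 -0.566
  outer loop
   vertex 0.5 3.5 1.5
   vertex 4.0 3.0 3.5
   vertex 0.0 3.0 0.5
  endloop
 endfacet
 facet normal 0.453 0.655 -0.605
  outer loop
   vertex 3.5 1.5 1.5
   vertex 0.0 3.0 0.5
   vertex 4.0 3.0 3.5
  endloop
 endfacet
 facet normal -0.154 -0.772 -0.617
  outer loop
   vertex 3.5 1.5 1.5
   vertex 2.5 0.5 3.0
   vertex 0.0 3.0 0.5
  endloop
 endfacet
 facet normal 0.824 -0.533 0.194
  outer loop
   vertex 3.5 1.5 1.5
   vertex 4.0 3.0 3.5
   vertex 2.5 0.5 3.0
  endloop
 endfacet
 facet normal -0.913 0.183 0.365
  outer loop
   vertex 1.0 3.0 3.0
   vertex 0.5 3.5 1.5
   vertex 0.0 3.0 0.5
  endloop
 endfacet
 facet normal -0.802 -0.535 0.267
  outer loop
   vertex 2.0 1.5 3.5
   vertex 0.0 3.0 0.5
   vertex 2.5 0.5 3.0
  endloop
 endfacet
 facet normal -0.832 -0.444 0.333
  outer loop
   vertex 2.0 1.5 3.5
   vertex 1.0 3.0 3.0
   vertex 0.0 3.0 0.5
  endloop
 endfacet
 facet normal 0.248 -0.331 0.910
  outer loop
   vertex 2.0 1.5 3.5
   vertex 2.5 0.5 3.0
   vertex 4.0 3.0 3.5
  endloop
 endfacet
 facet normal 0.195 0.976 -0.098
  outer loop
   vertex 1.5 3.5 3.5
   vertex 4.0 3.0 3.5
   vertex 0.5 3.5 1.5
  endloop
 endfacet
 facet normal -0.816 0.408 0.408
  outer loop
   vertex 1.5 3.5 3.5
   vertex 0.5 3.5 1.5
   vertex 1.0 3.0 3.0
  endloop
 endfacet
 facet normal 0.000 0.000 1.000
  outer loop
   vertex 1.5 3.5 3.5
   vertex 2.0 1.5 3.5
   vertex 4.0 3.0 3.5
  endloop
 endfacet
 facet normal -0.617 -0.154 0.772
  outer loop
   vertex 1.5 3.5 3.5
   vertex 1.0 3.0 3.0
   vertex 2.0 1.5 3.5
  endloop
 endfacet
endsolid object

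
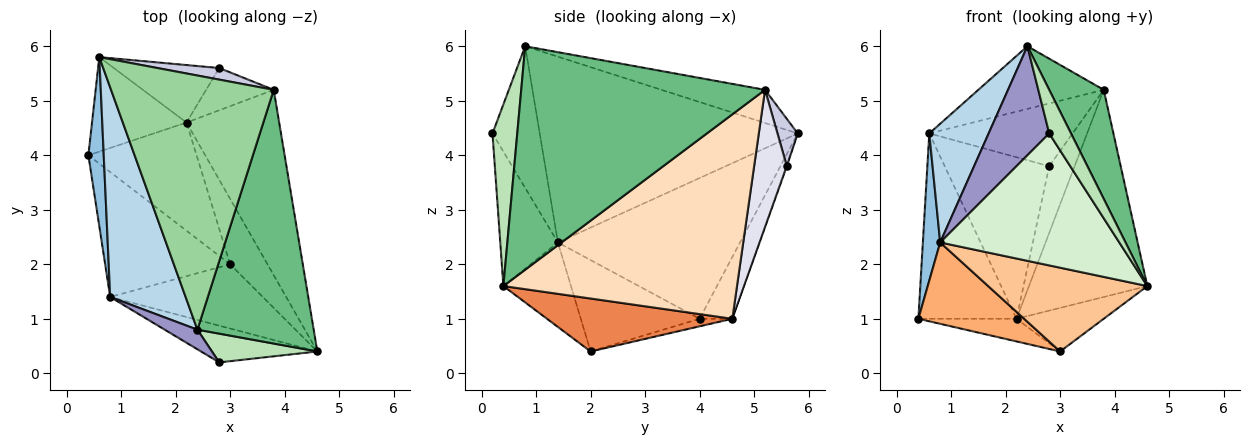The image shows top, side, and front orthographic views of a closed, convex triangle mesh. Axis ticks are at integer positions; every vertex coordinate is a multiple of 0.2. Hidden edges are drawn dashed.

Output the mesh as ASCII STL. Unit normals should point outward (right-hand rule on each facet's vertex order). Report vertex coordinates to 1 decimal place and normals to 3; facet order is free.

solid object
 facet normal -0.285 0.854 -0.435
  outer loop
   vertex 2.2 4.6 1.0
   vertex 0.4 4.0 1.0
   vertex 0.6 5.8 4.4
  endloop
 endfacet
 facet normal -0.990 -0.094 0.108
  outer loop
   vertex 0.8 1.4 2.4
   vertex 0.6 5.8 4.4
   vertex 0.4 4.0 1.0
  endloop
 endfacet
 facet normal -0.906 -0.208 0.368
  outer loop
   vertex 0.8 1.4 2.4
   vertex 2.4 0.8 6.0
   vertex 0.6 5.8 4.4
  endloop
 endfacet
 facet normal -0.068 0.204 -0.977
  outer loop
   vertex 3.0 2.0 0.4
   vertex 0.4 4.0 1.0
   vertex 2.2 4.6 1.0
  endloop
 endfacet
 facet normal 0.763 0.359 -0.538
  outer loop
   vertex 3.0 2.0 0.4
   vertex 2.2 4.6 1.0
   vertex 4.6 0.4 1.6
  endloop
 endfacet
 facet normal -0.523 -0.465 -0.714
  outer loop
   vertex 3.0 2.0 0.4
   vertex 0.8 1.4 2.4
   vertex 0.4 4.0 1.0
  endloop
 endfacet
 facet normal -0.319 -0.752 -0.577
  outer loop
   vertex 3.0 2.0 0.4
   vertex 4.6 0.4 1.6
   vertex 0.8 1.4 2.4
  endloop
 endfacet
 facet normal 0.827 0.419 -0.375
  outer loop
   vertex 3.8 5.2 5.2
   vertex 4.6 0.4 1.6
   vertex 2.2 4.6 1.0
  endloop
 endfacet
 facet normal 0.870 -0.195 0.453
  outer loop
   vertex 3.8 5.2 5.2
   vertex 2.4 0.8 6.0
   vertex 4.6 0.4 1.6
  endloop
 endfacet
 facet normal -0.194 0.235 0.952
  outer loop
   vertex 3.8 5.2 5.2
   vertex 0.6 5.8 4.4
   vertex 2.4 0.8 6.0
  endloop
 endfacet
 facet normal 0.688 -0.606 0.399
  outer loop
   vertex 2.8 0.2 4.4
   vertex 4.6 0.4 1.6
   vertex 2.4 0.8 6.0
  endloop
 endfacet
 facet normal -0.296 -0.920 -0.256
  outer loop
   vertex 2.8 0.2 4.4
   vertex 0.8 1.4 2.4
   vertex 4.6 0.4 1.6
  endloop
 endfacet
 facet normal -0.609 -0.781 0.141
  outer loop
   vertex 2.8 0.2 4.4
   vertex 2.4 0.8 6.0
   vertex 0.8 1.4 2.4
  endloop
 endfacet
 facet normal -0.006 0.942 -0.335
  outer loop
   vertex 2.8 5.6 3.8
   vertex 2.2 4.6 1.0
   vertex 0.6 5.8 4.4
  endloop
 endfacet
 facet normal 0.138 0.974 0.180
  outer loop
   vertex 2.8 5.6 3.8
   vertex 0.6 5.8 4.4
   vertex 3.8 5.2 5.2
  endloop
 endfacet
 facet normal 0.736 0.572 -0.362
  outer loop
   vertex 2.8 5.6 3.8
   vertex 3.8 5.2 5.2
   vertex 2.2 4.6 1.0
  endloop
 endfacet
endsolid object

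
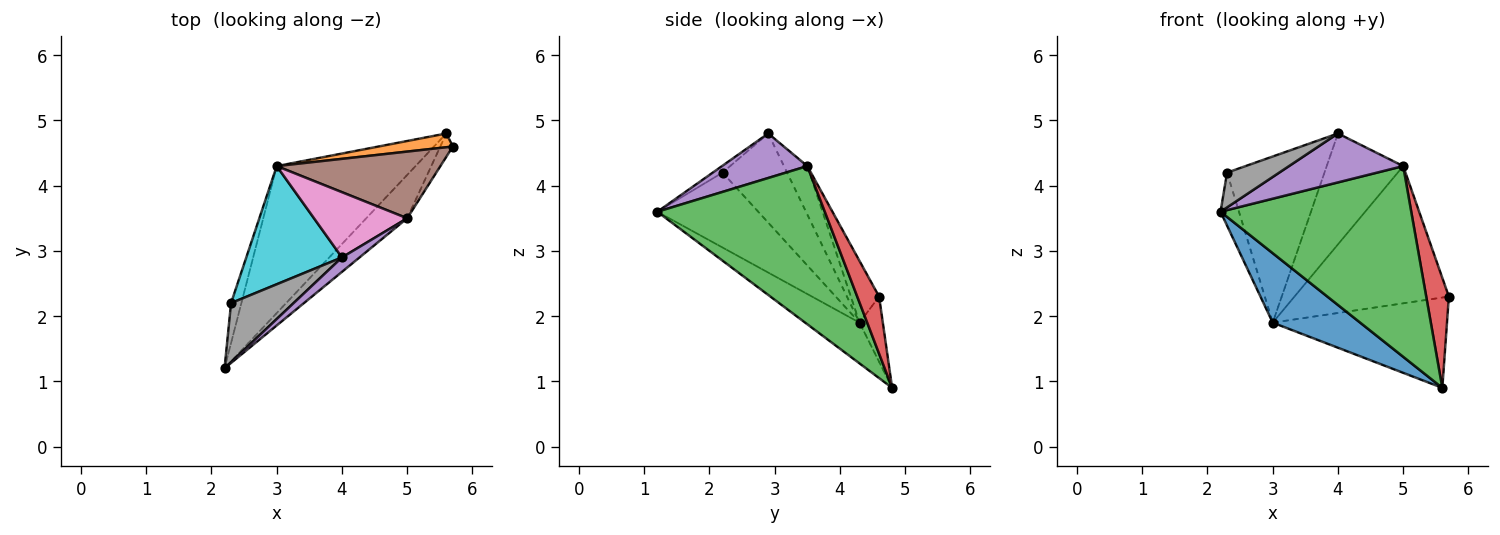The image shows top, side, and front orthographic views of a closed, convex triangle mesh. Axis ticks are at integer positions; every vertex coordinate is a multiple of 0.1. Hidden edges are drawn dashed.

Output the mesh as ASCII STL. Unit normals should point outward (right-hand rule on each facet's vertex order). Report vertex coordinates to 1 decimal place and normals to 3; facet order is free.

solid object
 facet normal -0.257 -0.413 -0.874
  outer loop
   vertex 3.0 4.3 1.9
   vertex 5.6 4.8 0.9
   vertex 2.2 1.2 3.6
  endloop
 endfacet
 facet normal -0.131 0.980 0.149
  outer loop
   vertex 3.0 4.3 1.9
   vertex 5.7 4.6 2.3
   vertex 5.6 4.8 0.9
  endloop
 endfacet
 facet normal 0.650 -0.741 -0.168
  outer loop
   vertex 5.0 3.5 4.3
   vertex 2.2 1.2 3.6
   vertex 5.6 4.8 0.9
  endloop
 endfacet
 facet normal 0.687 -0.711 -0.151
  outer loop
   vertex 5.0 3.5 4.3
   vertex 5.6 4.8 0.9
   vertex 5.7 4.6 2.3
  endloop
 endfacet
 facet normal 0.583 -0.779 0.230
  outer loop
   vertex 5.0 3.5 4.3
   vertex 4.0 2.9 4.8
   vertex 2.2 1.2 3.6
  endloop
 endfacet
 facet normal -0.162 0.887 0.431
  outer loop
   vertex 5.0 3.5 4.3
   vertex 5.7 4.6 2.3
   vertex 3.0 4.3 1.9
  endloop
 endfacet
 facet normal -0.255 0.833 0.490
  outer loop
   vertex 5.0 3.5 4.3
   vertex 3.0 4.3 1.9
   vertex 4.0 2.9 4.8
  endloop
 endfacet
 facet normal -0.095 -0.505 0.858
  outer loop
   vertex 2.3 2.2 4.2
   vertex 2.2 1.2 3.6
   vertex 4.0 2.9 4.8
  endloop
 endfacet
 facet normal -0.975 0.178 -0.134
  outer loop
   vertex 2.3 2.2 4.2
   vertex 3.0 4.3 1.9
   vertex 2.2 1.2 3.6
  endloop
 endfacet
 facet normal -0.475 0.717 0.510
  outer loop
   vertex 2.3 2.2 4.2
   vertex 4.0 2.9 4.8
   vertex 3.0 4.3 1.9
  endloop
 endfacet
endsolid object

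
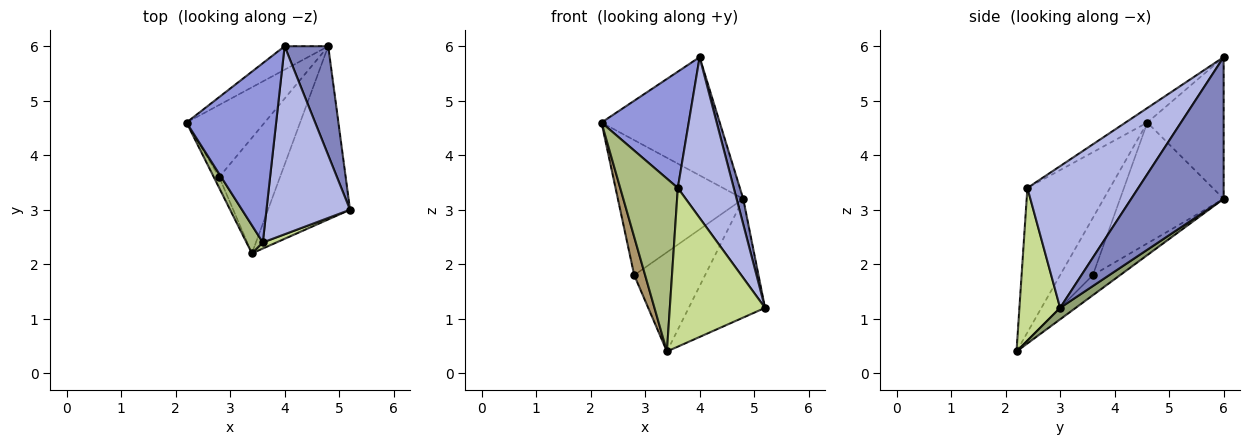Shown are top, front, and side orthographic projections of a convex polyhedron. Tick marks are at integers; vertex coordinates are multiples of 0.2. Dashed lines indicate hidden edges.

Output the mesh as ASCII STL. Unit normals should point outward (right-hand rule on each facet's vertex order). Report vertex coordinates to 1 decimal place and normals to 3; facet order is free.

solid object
 facet normal -0.535 0.829 -0.165
  outer loop
   vertex 4.0 6.0 5.8
   vertex 4.8 6.0 3.2
   vertex 2.2 4.6 4.6
  endloop
 endfacet
 facet normal 0.954 -0.068 0.293
  outer loop
   vertex 4.0 6.0 5.8
   vertex 5.2 3.0 1.2
   vertex 4.8 6.0 3.2
  endloop
 endfacet
 facet normal -0.135 -0.539 0.831
  outer loop
   vertex 3.6 2.4 3.4
   vertex 4.0 6.0 5.8
   vertex 2.2 4.6 4.6
  endloop
 endfacet
 facet normal 0.790 -0.398 0.466
  outer loop
   vertex 3.6 2.4 3.4
   vertex 5.2 3.0 1.2
   vertex 4.0 6.0 5.8
  endloop
 endfacet
 facet normal 0.115 0.562 -0.819
  outer loop
   vertex 3.4 2.2 0.4
   vertex 4.8 6.0 3.2
   vertex 5.2 3.0 1.2
  endloop
 endfacet
 facet normal -0.816 -0.570 0.092
  outer loop
   vertex 3.4 2.2 0.4
   vertex 3.6 2.4 3.4
   vertex 2.2 4.6 4.6
  endloop
 endfacet
 facet normal 0.393 -0.919 0.035
  outer loop
   vertex 3.4 2.2 0.4
   vertex 5.2 3.0 1.2
   vertex 3.6 2.4 3.4
  endloop
 endfacet
 facet normal -0.589 0.713 -0.381
  outer loop
   vertex 2.8 3.6 1.8
   vertex 2.2 4.6 4.6
   vertex 4.8 6.0 3.2
  endloop
 endfacet
 facet normal -0.945 -0.315 -0.090
  outer loop
   vertex 2.8 3.6 1.8
   vertex 3.4 2.2 0.4
   vertex 2.2 4.6 4.6
  endloop
 endfacet
 facet normal -0.243 0.632 -0.736
  outer loop
   vertex 2.8 3.6 1.8
   vertex 4.8 6.0 3.2
   vertex 3.4 2.2 0.4
  endloop
 endfacet
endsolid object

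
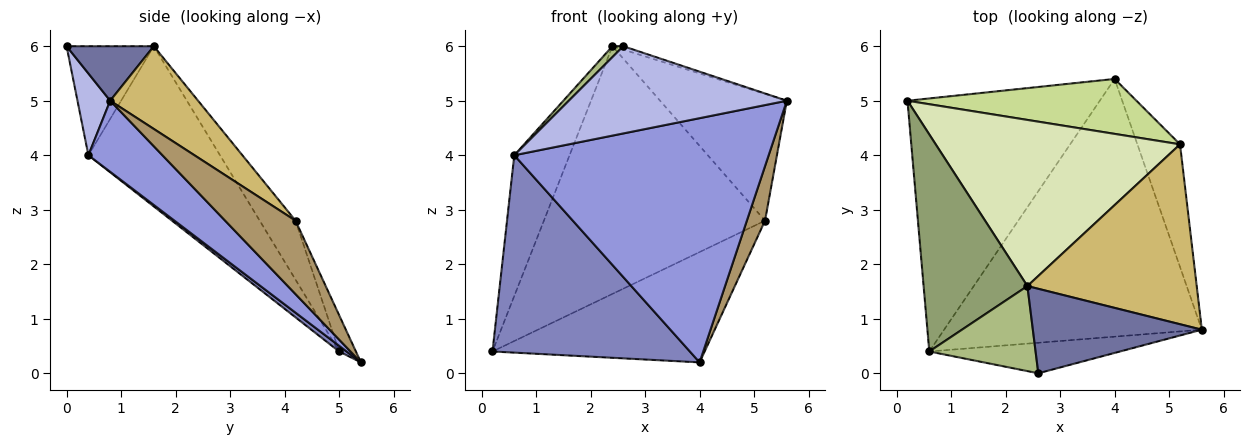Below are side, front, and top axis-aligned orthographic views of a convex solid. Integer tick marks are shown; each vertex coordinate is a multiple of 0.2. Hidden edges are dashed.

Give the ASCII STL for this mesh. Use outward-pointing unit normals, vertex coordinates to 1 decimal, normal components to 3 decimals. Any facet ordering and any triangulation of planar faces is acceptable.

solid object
 facet normal 0.307 0.038 0.951
  outer loop
   vertex 2.6 0.0 6.0
   vertex 5.6 0.8 5.0
   vertex 2.4 1.6 6.0
  endloop
 endfacet
 facet normal 0.023 -0.615 -0.788
  outer loop
   vertex 0.6 0.4 4.0
   vertex 0.2 5.0 0.4
   vertex 4.0 5.4 0.2
  endloop
 endfacet
 facet normal 0.196 -0.674 -0.712
  outer loop
   vertex 0.6 0.4 4.0
   vertex 4.0 5.4 0.2
   vertex 5.6 0.8 5.0
  endloop
 endfacet
 facet normal 0.140 -0.935 -0.327
  outer loop
   vertex 0.6 0.4 4.0
   vertex 5.6 0.8 5.0
   vertex 2.6 0.0 6.0
  endloop
 endfacet
 facet normal -0.791 0.333 0.513
  outer loop
   vertex 0.6 0.4 4.0
   vertex 2.4 1.6 6.0
   vertex 0.2 5.0 0.4
  endloop
 endfacet
 facet normal -0.713 -0.089 0.695
  outer loop
   vertex 0.6 0.4 4.0
   vertex 2.6 0.0 6.0
   vertex 2.4 1.6 6.0
  endloop
 endfacet
 facet normal -0.071 0.893 0.445
  outer loop
   vertex 5.2 4.2 2.8
   vertex 4.0 5.4 0.2
   vertex 0.2 5.0 0.4
  endloop
 endfacet
 facet normal -0.133 0.823 0.552
  outer loop
   vertex 5.2 4.2 2.8
   vertex 0.2 5.0 0.4
   vertex 2.4 1.6 6.0
  endloop
 endfacet
 facet normal 0.844 -0.218 -0.490
  outer loop
   vertex 5.2 4.2 2.8
   vertex 5.6 0.8 5.0
   vertex 4.0 5.4 0.2
  endloop
 endfacet
 facet normal 0.371 0.535 0.759
  outer loop
   vertex 5.2 4.2 2.8
   vertex 2.4 1.6 6.0
   vertex 5.6 0.8 5.0
  endloop
 endfacet
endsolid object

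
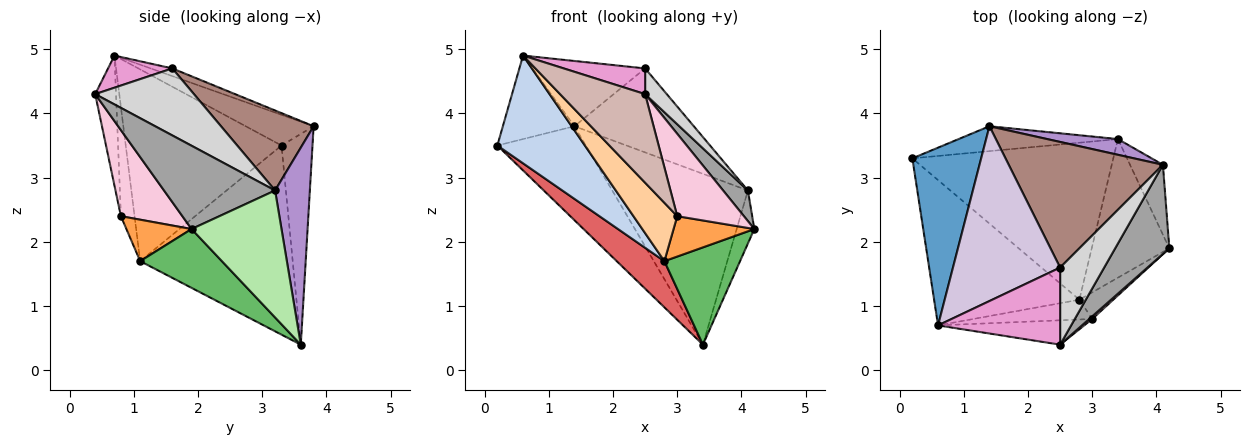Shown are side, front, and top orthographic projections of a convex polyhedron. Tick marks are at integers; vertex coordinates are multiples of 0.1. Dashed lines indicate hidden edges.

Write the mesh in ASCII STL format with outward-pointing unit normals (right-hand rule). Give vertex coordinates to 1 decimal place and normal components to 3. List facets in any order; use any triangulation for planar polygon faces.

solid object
 facet normal -0.374 0.394 0.839
  outer loop
   vertex 1.4 3.8 3.8
   vertex 0.2 3.3 3.5
   vertex 0.6 0.7 4.9
  endloop
 endfacet
 facet normal -0.727 -0.409 -0.551
  outer loop
   vertex 2.8 1.1 1.7
   vertex 0.6 0.7 4.9
   vertex 0.2 3.3 3.5
  endloop
 endfacet
 facet normal 0.559 -0.692 -0.456
  outer loop
   vertex 3.0 0.8 2.4
   vertex 2.8 1.1 1.7
   vertex 4.2 1.9 2.2
  endloop
 endfacet
 facet normal -0.283 -0.908 -0.308
  outer loop
   vertex 3.0 0.8 2.4
   vertex 0.6 0.7 4.9
   vertex 2.8 1.1 1.7
  endloop
 endfacet
 facet normal 0.527 -0.488 -0.695
  outer loop
   vertex 3.4 3.6 0.4
   vertex 4.2 1.9 2.2
   vertex 2.8 1.1 1.7
  endloop
 endfacet
 facet normal 0.951 0.187 -0.246
  outer loop
   vertex 3.4 3.6 0.4
   vertex 4.1 3.2 2.8
   vertex 4.2 1.9 2.2
  endloop
 endfacet
 facet normal -0.670 -0.209 -0.712
  outer loop
   vertex 3.4 3.6 0.4
   vertex 2.8 1.1 1.7
   vertex 0.2 3.3 3.5
  endloop
 endfacet
 facet normal -0.321 0.916 -0.243
  outer loop
   vertex 3.4 3.6 0.4
   vertex 0.2 3.3 3.5
   vertex 1.4 3.8 3.8
  endloop
 endfacet
 facet normal 0.247 0.965 0.089
  outer loop
   vertex 3.4 3.6 0.4
   vertex 1.4 3.8 3.8
   vertex 4.1 3.2 2.8
  endloop
 endfacet
 facet normal -0.067 0.349 0.935
  outer loop
   vertex 2.5 1.6 4.7
   vertex 1.4 3.8 3.8
   vertex 0.6 0.7 4.9
  endloop
 endfacet
 facet normal 0.396 0.510 0.763
  outer loop
   vertex 2.5 1.6 4.7
   vertex 4.1 3.2 2.8
   vertex 1.4 3.8 3.8
  endloop
 endfacet
 facet normal -0.230 -0.938 -0.258
  outer loop
   vertex 2.5 0.4 4.3
   vertex 0.6 0.7 4.9
   vertex 3.0 0.8 2.4
  endloop
 endfacet
 facet normal 0.242 -0.307 0.920
  outer loop
   vertex 2.5 0.4 4.3
   vertex 2.5 1.6 4.7
   vertex 0.6 0.7 4.9
  endloop
 endfacet
 facet normal 0.678 -0.735 0.024
  outer loop
   vertex 2.5 0.4 4.3
   vertex 3.0 0.8 2.4
   vertex 4.2 1.9 2.2
  endloop
 endfacet
 facet normal 0.824 -0.184 0.536
  outer loop
   vertex 2.5 0.4 4.3
   vertex 4.2 1.9 2.2
   vertex 4.1 3.2 2.8
  endloop
 endfacet
 facet normal 0.822 -0.180 0.540
  outer loop
   vertex 2.5 0.4 4.3
   vertex 4.1 3.2 2.8
   vertex 2.5 1.6 4.7
  endloop
 endfacet
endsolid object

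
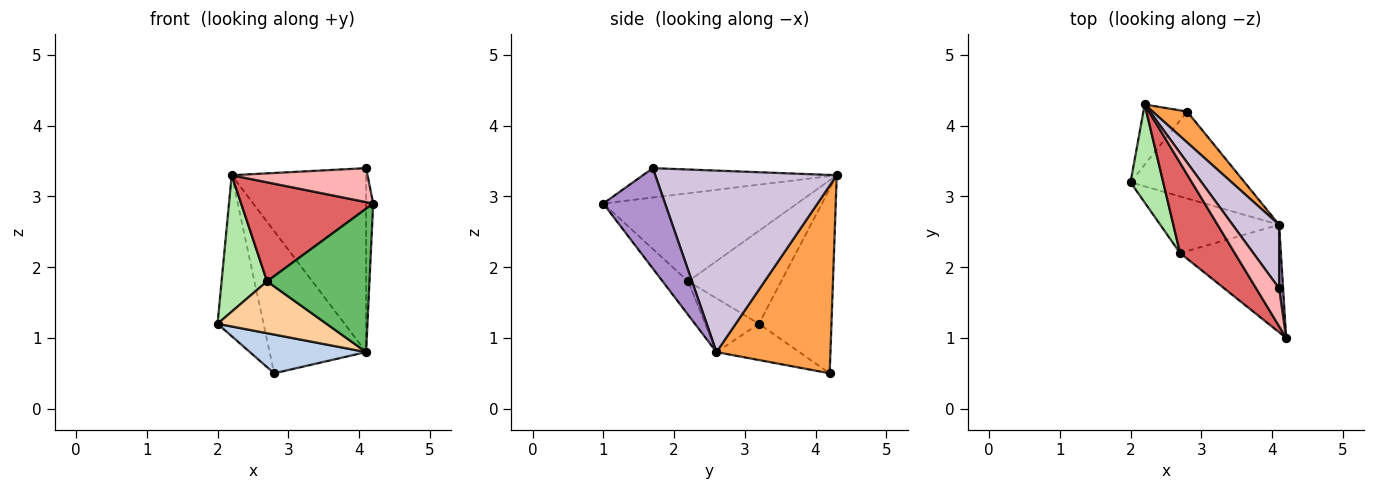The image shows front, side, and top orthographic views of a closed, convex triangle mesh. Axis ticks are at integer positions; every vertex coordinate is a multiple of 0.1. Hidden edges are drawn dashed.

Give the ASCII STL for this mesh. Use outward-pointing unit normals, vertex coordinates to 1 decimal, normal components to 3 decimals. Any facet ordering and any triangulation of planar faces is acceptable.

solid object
 facet normal -0.828 0.525 -0.196
  outer loop
   vertex 2.2 4.3 3.3
   vertex 2.8 4.2 0.5
   vertex 2.0 3.2 1.2
  endloop
 endfacet
 facet normal -0.279 -0.391 -0.877
  outer loop
   vertex 4.1 2.6 0.8
   vertex 2.0 3.2 1.2
   vertex 2.8 4.2 0.5
  endloop
 endfacet
 facet normal 0.756 0.640 0.139
  outer loop
   vertex 4.1 2.6 0.8
   vertex 2.8 4.2 0.5
   vertex 2.2 4.3 3.3
  endloop
 endfacet
 facet normal -0.316 -0.641 -0.699
  outer loop
   vertex 2.7 2.2 1.8
   vertex 2.0 3.2 1.2
   vertex 4.1 2.6 0.8
  endloop
 endfacet
 facet normal -0.196 -0.784 -0.588
  outer loop
   vertex 2.7 2.2 1.8
   vertex 4.1 2.6 0.8
   vertex 4.2 1.0 2.9
  endloop
 endfacet
 facet normal -0.857 -0.419 0.301
  outer loop
   vertex 2.7 2.2 1.8
   vertex 2.2 4.3 3.3
   vertex 2.0 3.2 1.2
  endloop
 endfacet
 facet normal -0.735 -0.501 0.456
  outer loop
   vertex 2.7 2.2 1.8
   vertex 4.2 1.0 2.9
   vertex 2.2 4.3 3.3
  endloop
 endfacet
 facet normal -0.690 -0.483 0.539
  outer loop
   vertex 4.1 1.7 3.4
   vertex 2.2 4.3 3.3
   vertex 4.2 1.0 2.9
  endloop
 endfacet
 facet normal 0.993 0.114 0.039
  outer loop
   vertex 4.1 1.7 3.4
   vertex 4.2 1.0 2.9
   vertex 4.1 2.6 0.8
  endloop
 endfacet
 facet normal 0.787 0.583 0.202
  outer loop
   vertex 4.1 1.7 3.4
   vertex 4.1 2.6 0.8
   vertex 2.2 4.3 3.3
  endloop
 endfacet
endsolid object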